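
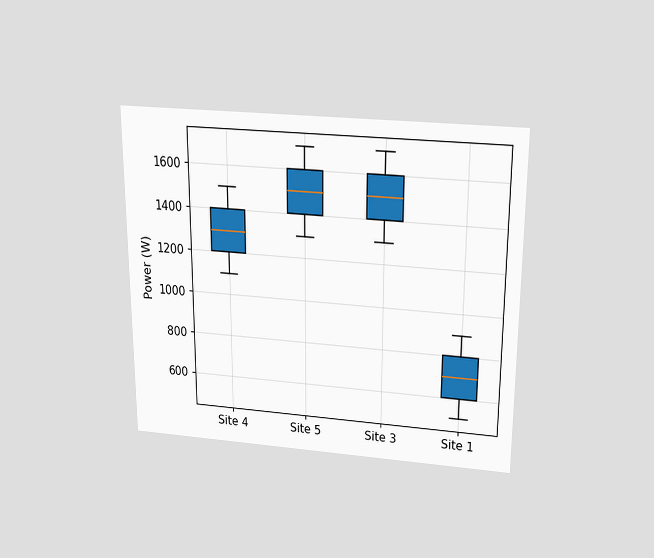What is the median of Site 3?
1500W

The chart is viewed slightly from above. The median line in the Site 3 box sits at 1500W.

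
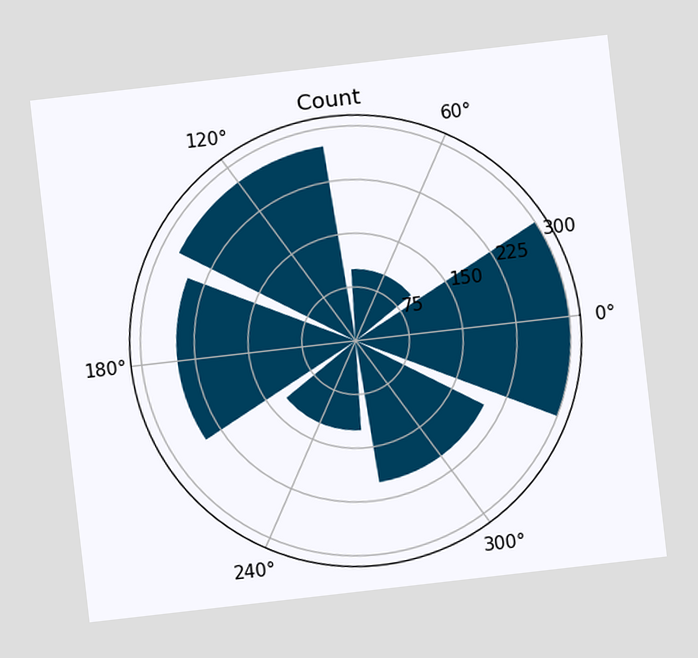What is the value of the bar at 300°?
The chart is tilted about 7° counter-clockwise. The bar at 300° reaches 200 on the radial axis.

200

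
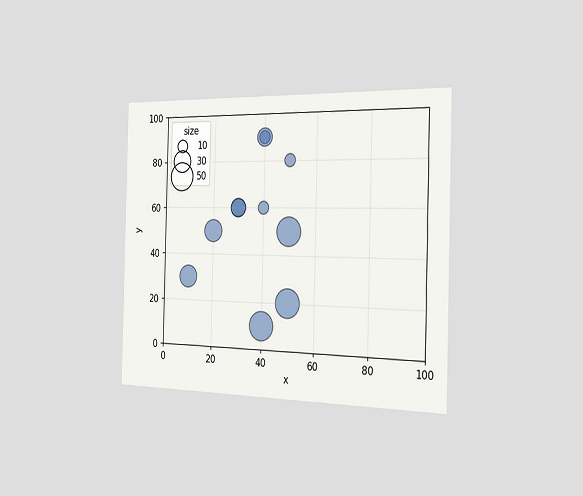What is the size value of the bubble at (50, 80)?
10

The chart is viewed slightly from the right. Matching the bubble at (50, 80) against the size legend gives 10.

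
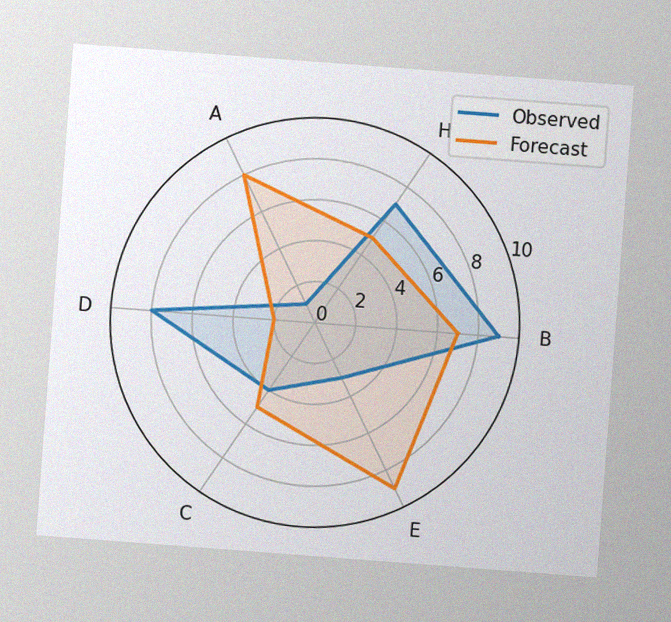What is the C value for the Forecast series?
5

The chart is tilted about 4° clockwise, with some photo noise. On the C axis, Forecast reaches 5.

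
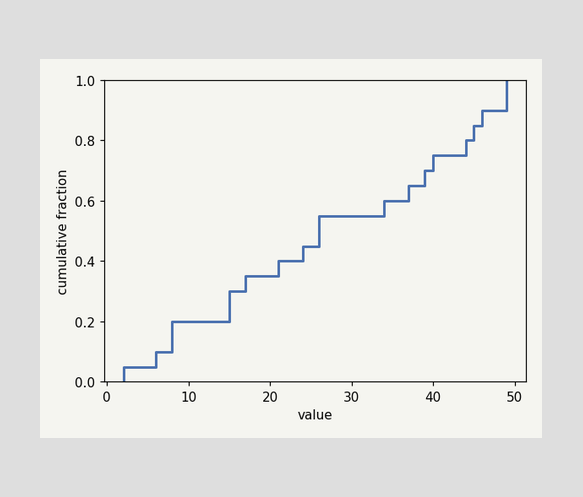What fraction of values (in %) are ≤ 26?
At x=26 the ECDF step is at 55%.

55%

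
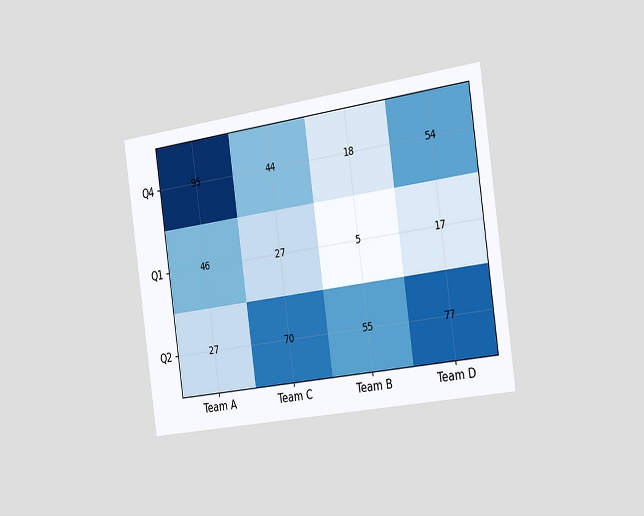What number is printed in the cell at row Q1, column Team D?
17

The chart is tilted about 8° counter-clockwise and viewed slightly from the right. The (Q1, Team D) cell reads 17.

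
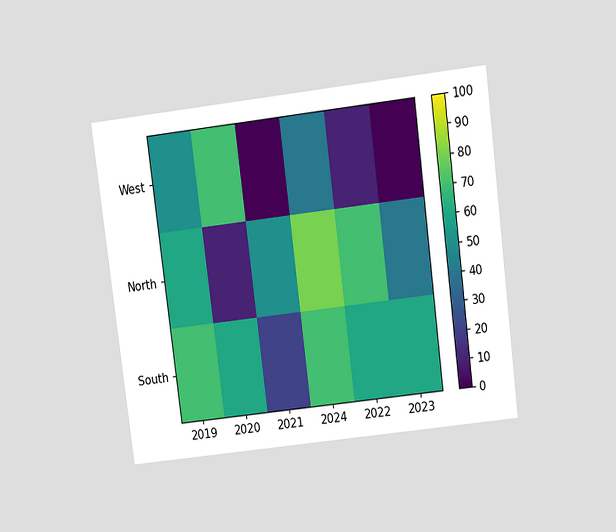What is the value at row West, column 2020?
The chart is tilted about 7° counter-clockwise and viewed slightly from above. Matching cell (West, 2020) against the colorbar gives 70.

70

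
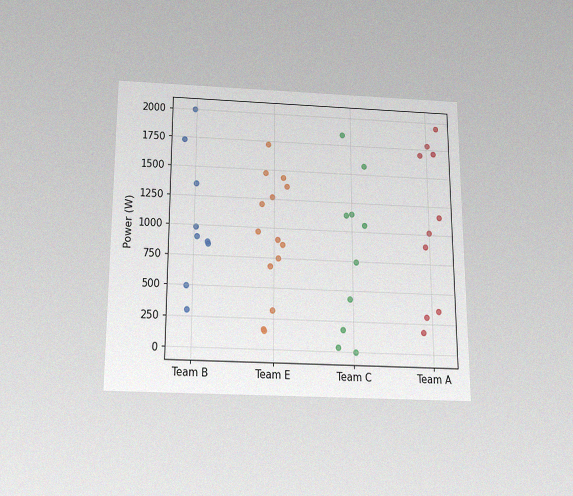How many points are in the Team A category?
10

The chart is viewed slightly from below, with some photo noise. Counting the markers in the Team A column gives 10.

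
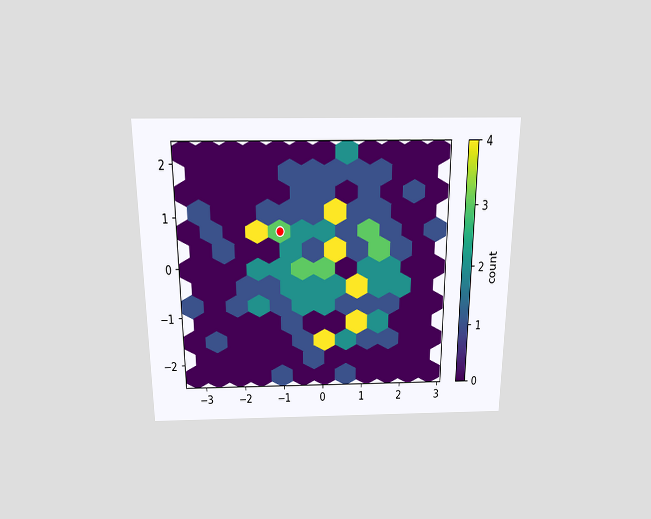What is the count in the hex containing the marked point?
The chart is viewed slightly from above. The marked hex reads 3 on the colorbar.

3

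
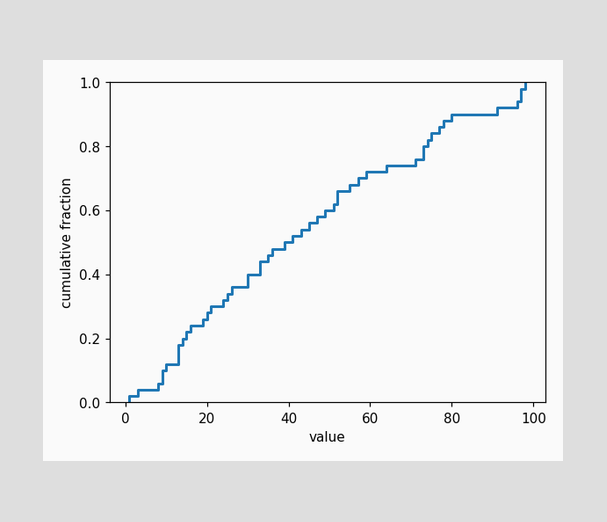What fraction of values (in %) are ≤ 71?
At x=71 the ECDF step is at 76%.

76%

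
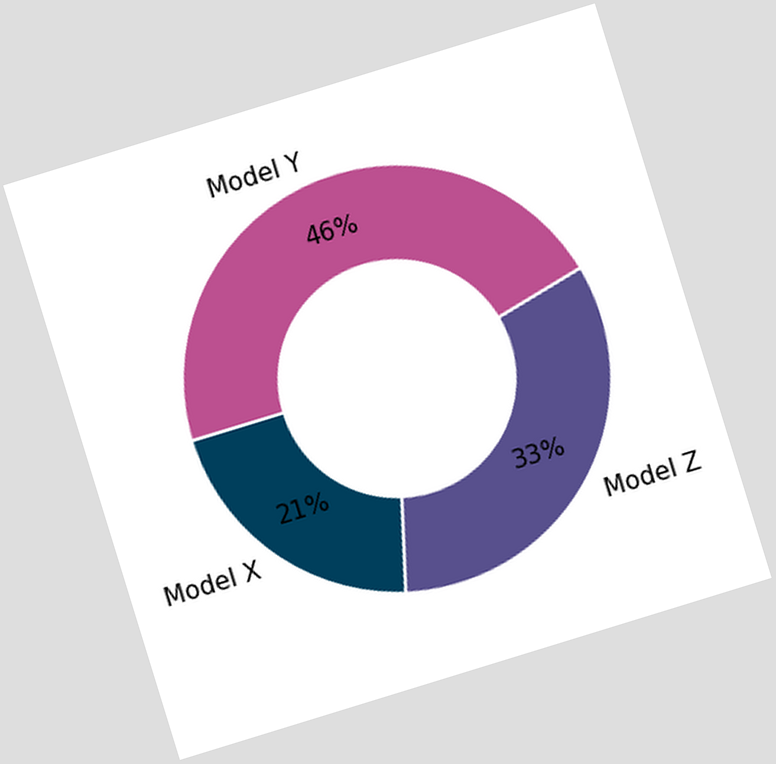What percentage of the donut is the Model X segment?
The chart is tilted about 17° counter-clockwise. The Model X segment takes up 21% of the ring.

21%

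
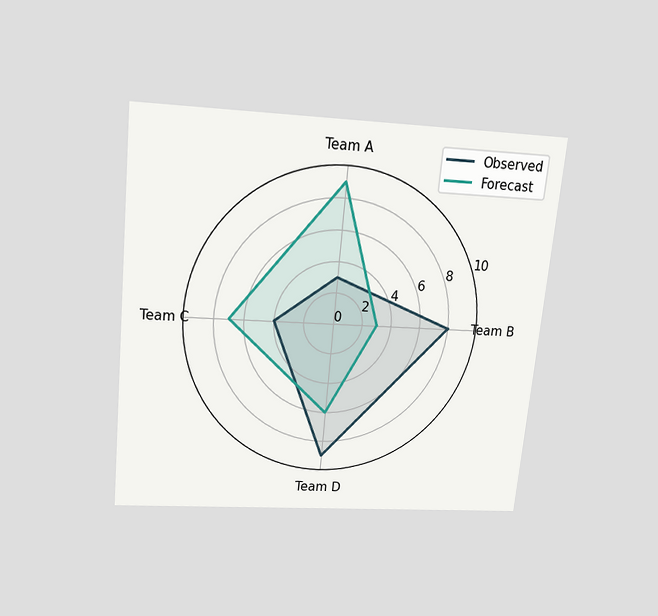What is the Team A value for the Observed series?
3

The chart is tilted about 6° clockwise and viewed slightly from above. On the Team A axis, Observed reaches 3.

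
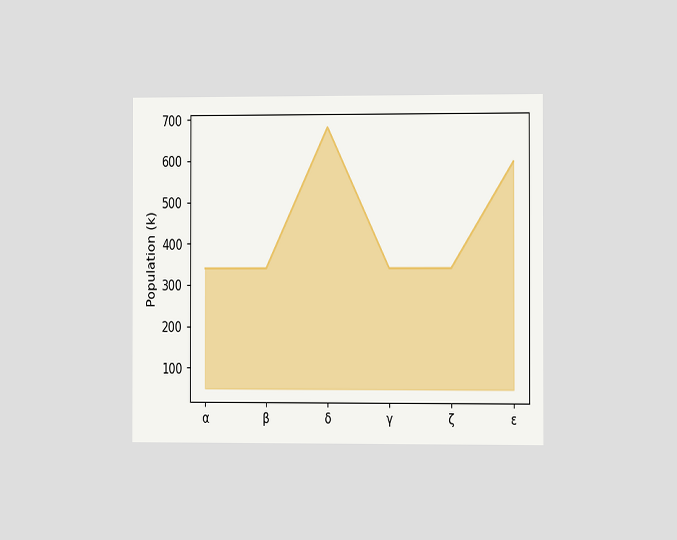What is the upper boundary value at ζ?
The chart is viewed slightly from the right. At ζ the upper boundary is at 340k.

340k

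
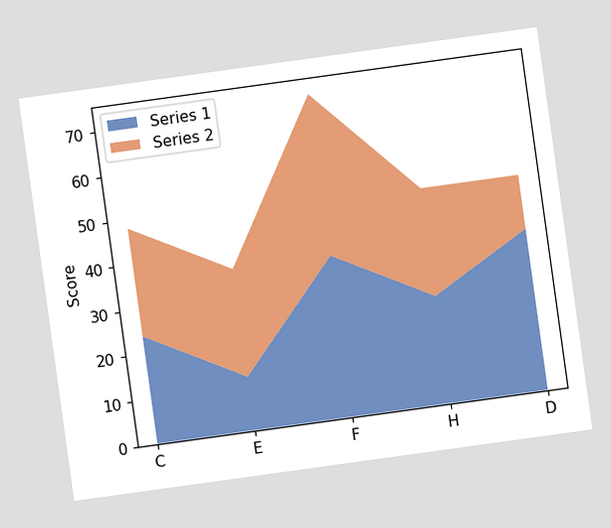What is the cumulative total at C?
48

The chart is tilted about 8° counter-clockwise. The stacked total at C reaches 48.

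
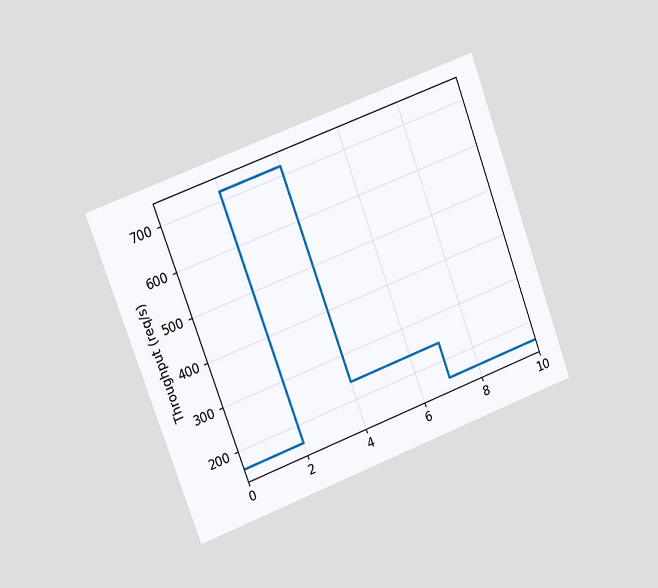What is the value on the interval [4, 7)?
The chart is tilted about 20° counter-clockwise and viewed slightly from the left. On [4, 7) the step sits at 240req/s.

240req/s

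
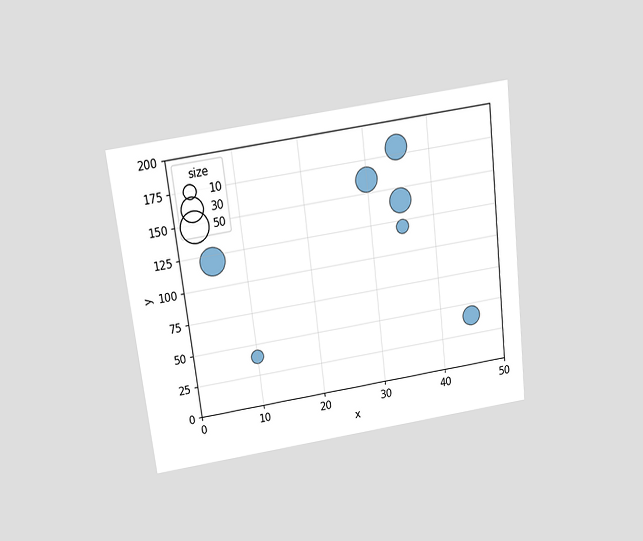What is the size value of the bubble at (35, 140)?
The chart is tilted about 7° counter-clockwise and viewed slightly from above. Matching the bubble at (35, 140) against the size legend gives 30.

30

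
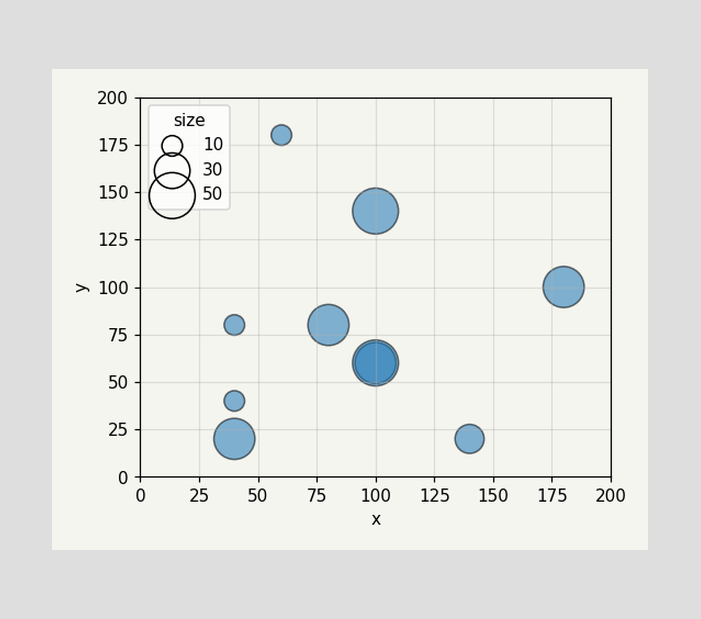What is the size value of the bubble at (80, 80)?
Matching the bubble at (80, 80) against the size legend gives 40.

40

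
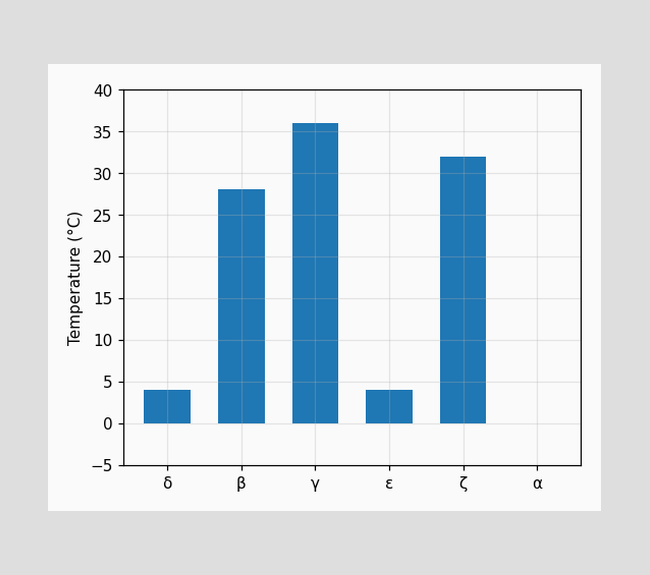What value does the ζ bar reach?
32°C

Reading along the chart's y-axis, the ζ bar reaches 32°C.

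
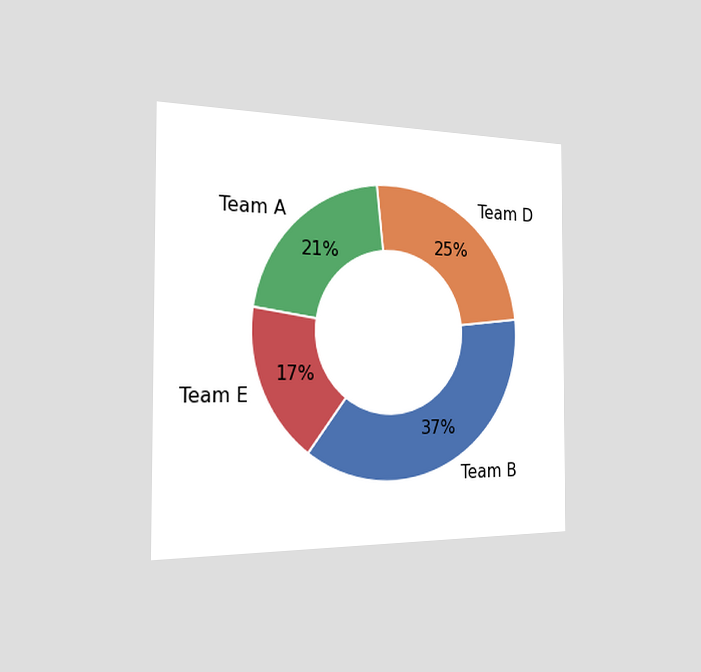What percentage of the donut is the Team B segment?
37%

The chart is viewed slightly from the left. The Team B segment takes up 37% of the ring.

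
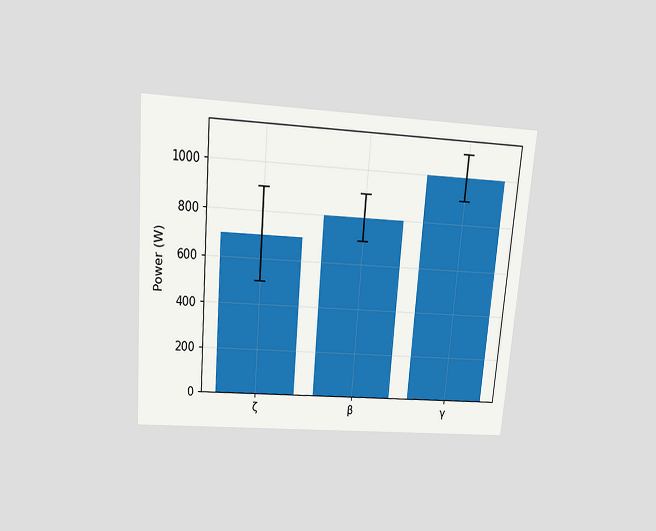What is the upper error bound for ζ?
The chart is tilted about 5° clockwise and viewed slightly from above. The ζ bar's upper whisker reaches 900W.

900W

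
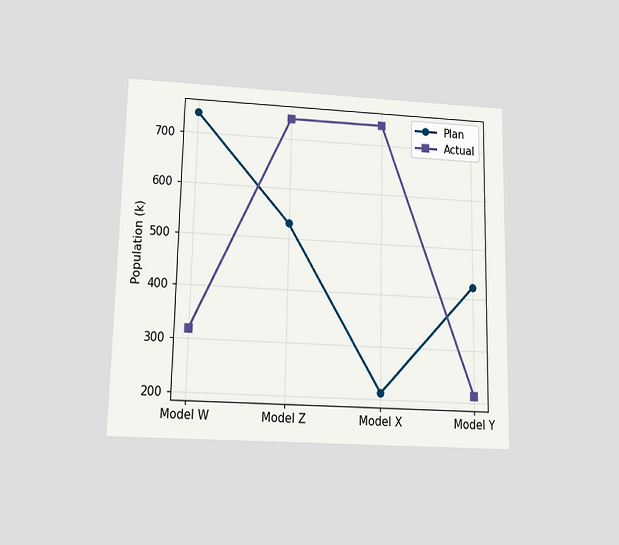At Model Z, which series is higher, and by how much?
The chart is viewed slightly from below. At Model Z, Actual sits above the other line by 212k.

Actual, by 212k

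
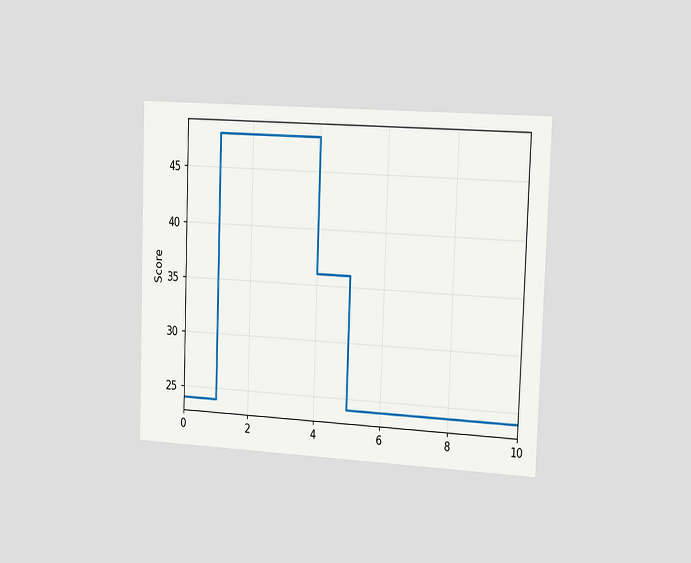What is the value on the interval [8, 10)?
24

The chart is tilted about 2° clockwise and viewed slightly from the right. On [8, 10) the step sits at 24.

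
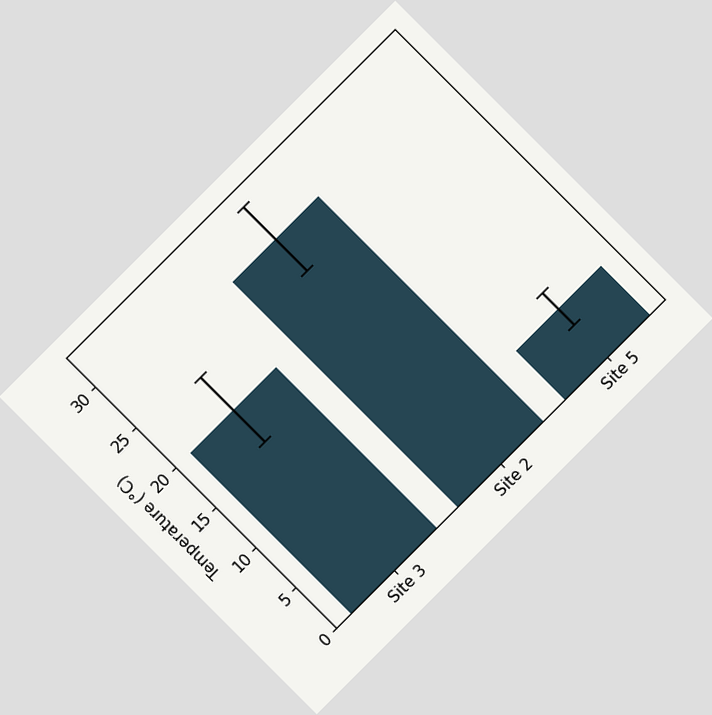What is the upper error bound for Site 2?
32°C

The chart is tilted about 45° counter-clockwise. The Site 2 bar's upper whisker reaches 32°C.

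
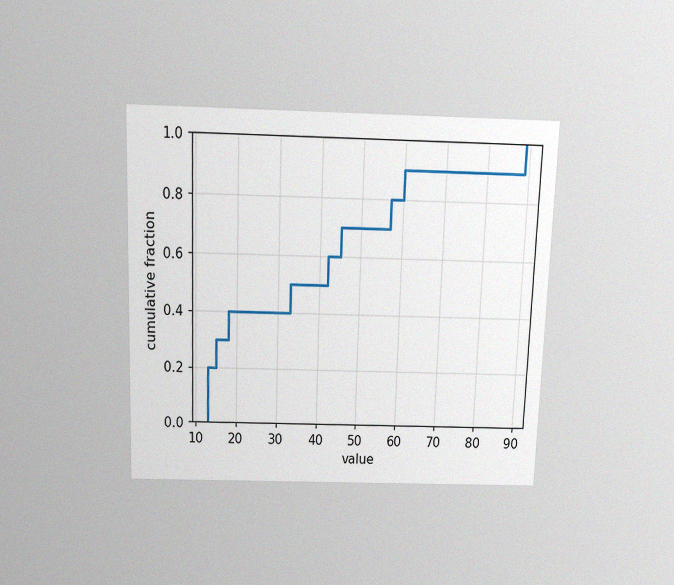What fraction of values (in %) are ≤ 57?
The chart is viewed slightly from above, with some photo noise. At x=57 the ECDF step is at 80%.

80%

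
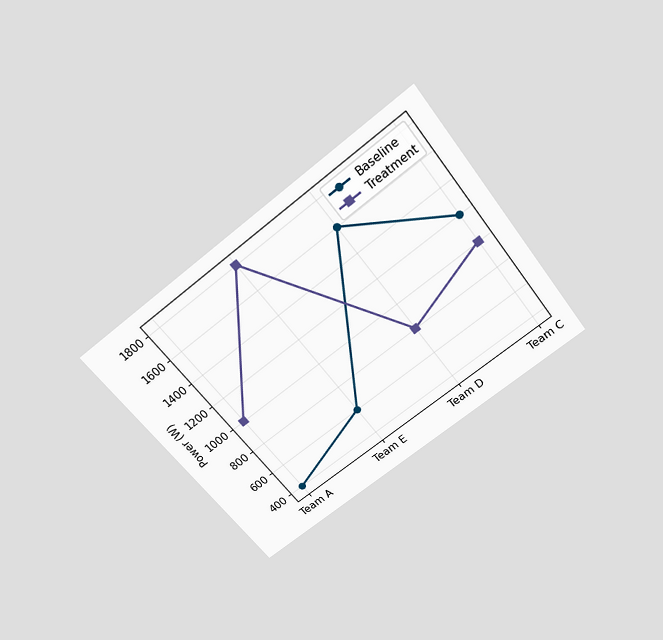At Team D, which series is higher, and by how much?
Baseline, by 800W

The chart is tilted about 38° counter-clockwise and viewed slightly from above. At Team D, Baseline sits above the other line by 800W.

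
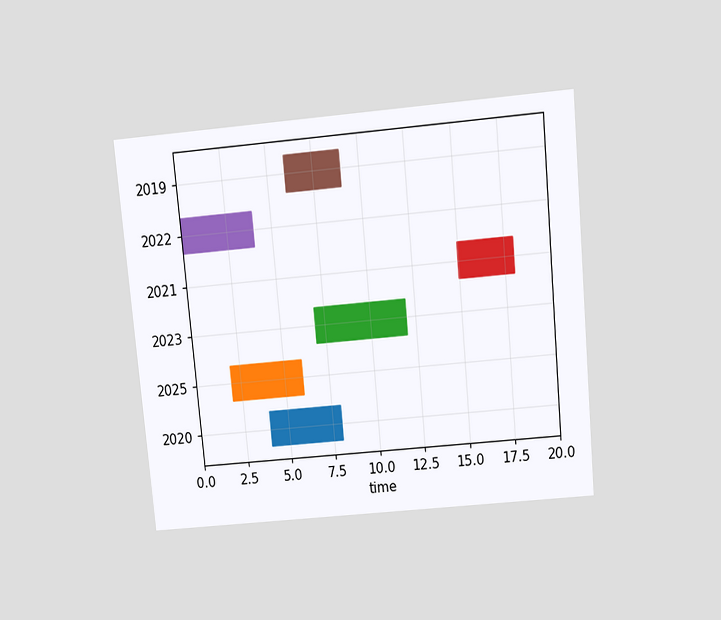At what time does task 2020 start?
The chart is tilted about 5° counter-clockwise and viewed slightly from above. The 2020 bar begins at t=4.

4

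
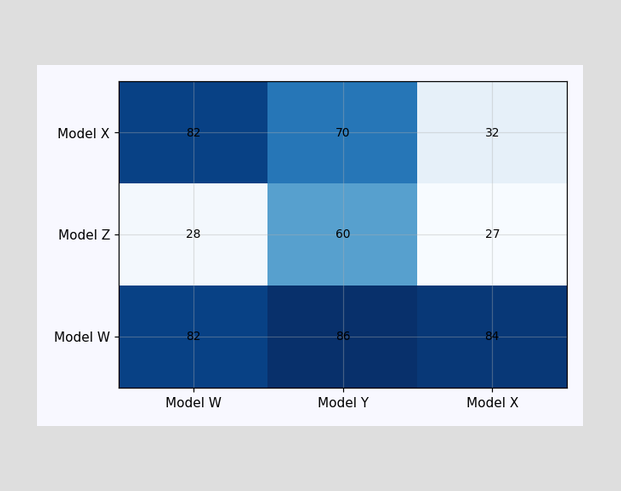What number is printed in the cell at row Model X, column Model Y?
70

The (Model X, Model Y) cell reads 70.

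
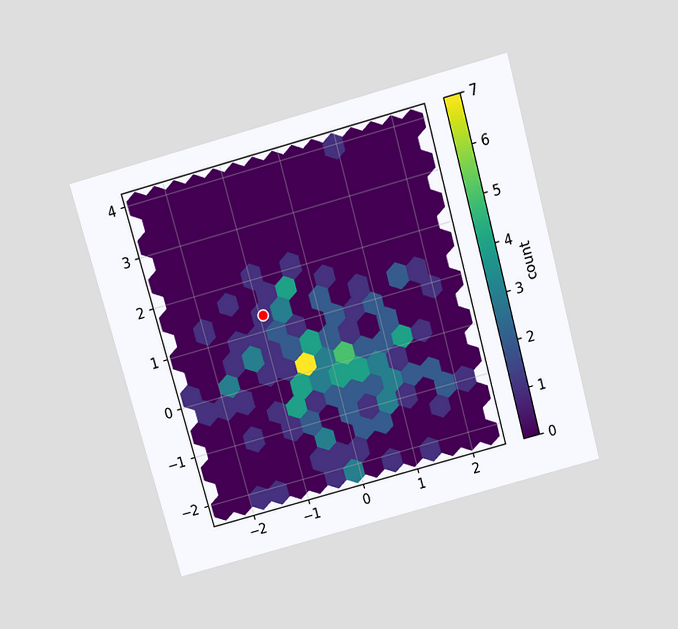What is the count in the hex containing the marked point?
1

The chart is tilted about 15° counter-clockwise and viewed slightly from above. The marked hex reads 1 on the colorbar.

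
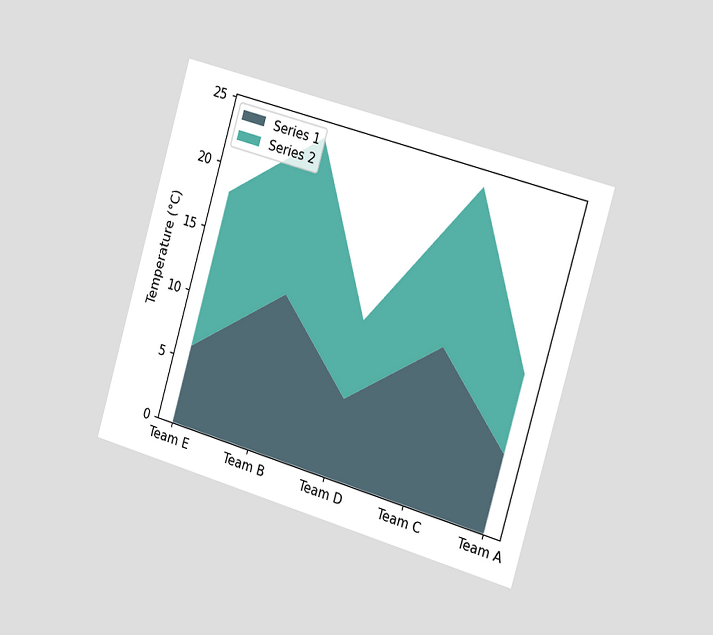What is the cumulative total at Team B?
24°C

The chart is tilted about 16° clockwise and viewed slightly from the right. The stacked total at Team B reaches 24°C.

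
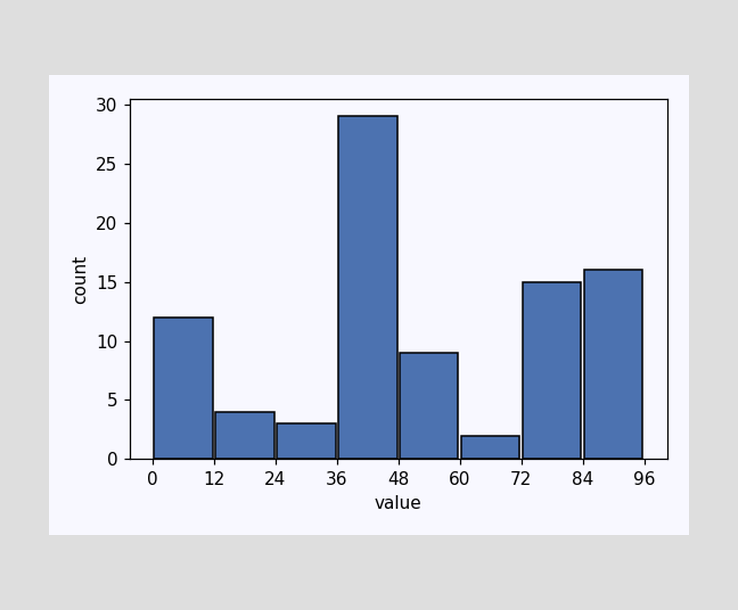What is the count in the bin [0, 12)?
12

The [0, 12) bin has height 12.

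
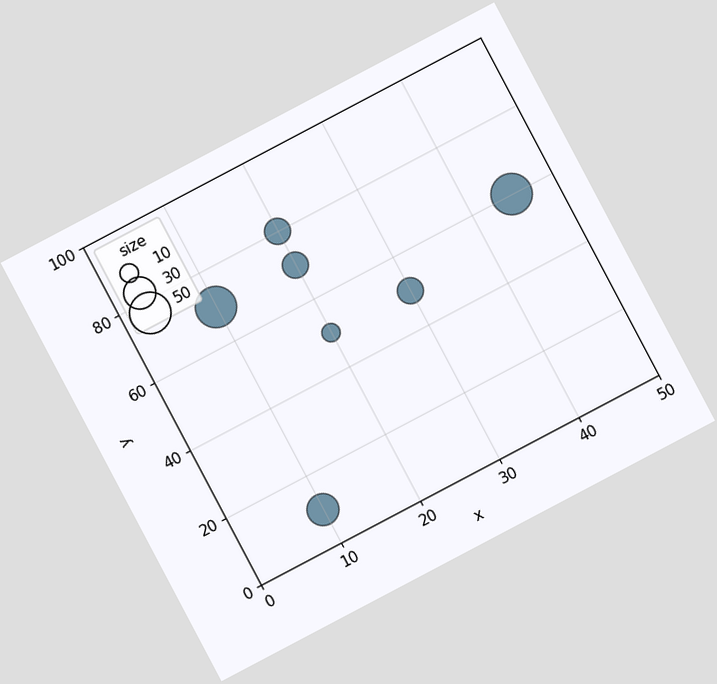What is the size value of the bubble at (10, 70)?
50

The chart is tilted about 28° counter-clockwise. Matching the bubble at (10, 70) against the size legend gives 50.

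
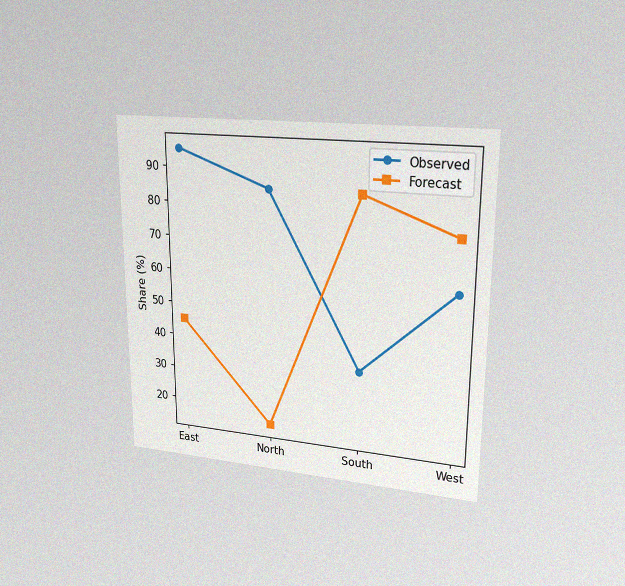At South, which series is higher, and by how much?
The chart is viewed at a slight angle, with some photo noise. At South, Forecast sits above the other line by 50%.

Forecast, by 50%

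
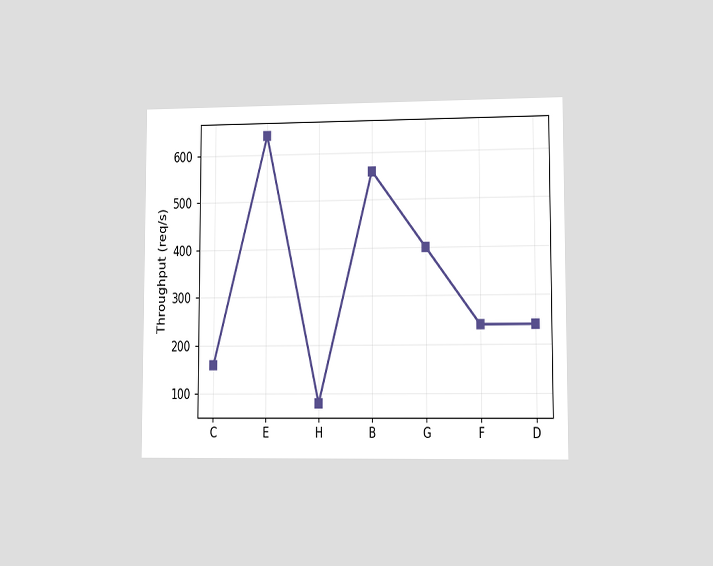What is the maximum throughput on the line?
640req/s

The chart is viewed at a slight angle. The highest point is at E, and reading across to the y-axis gives 640req/s.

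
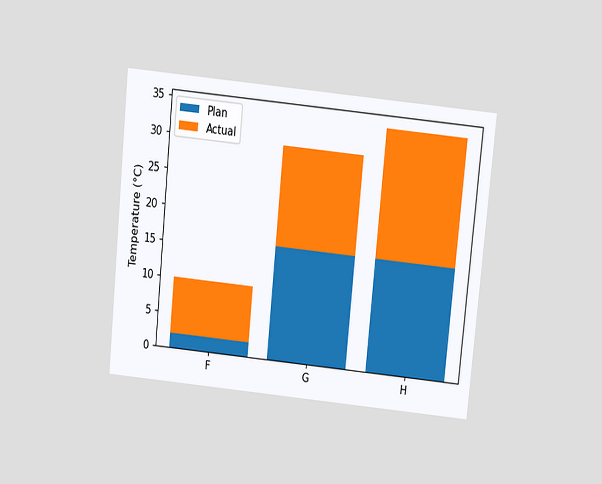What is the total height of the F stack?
10°C

The chart is tilted about 6° clockwise and viewed slightly from above. The F stack's top reaches 10°C on the y-axis.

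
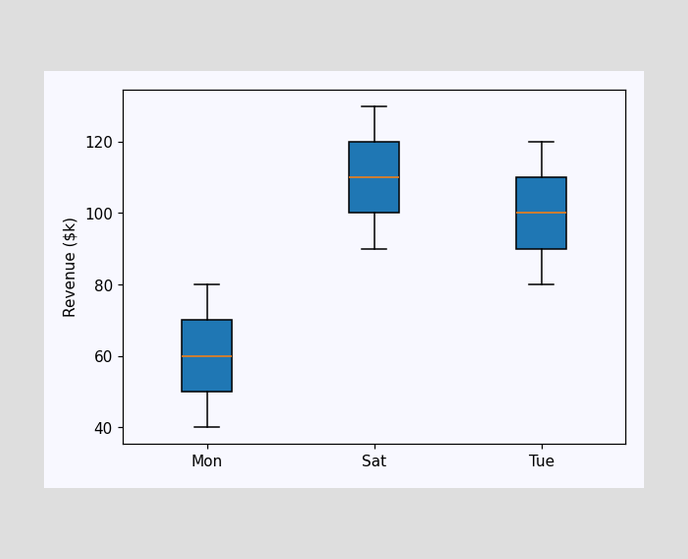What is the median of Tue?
The median line in the Tue box sits at $100k.

$100k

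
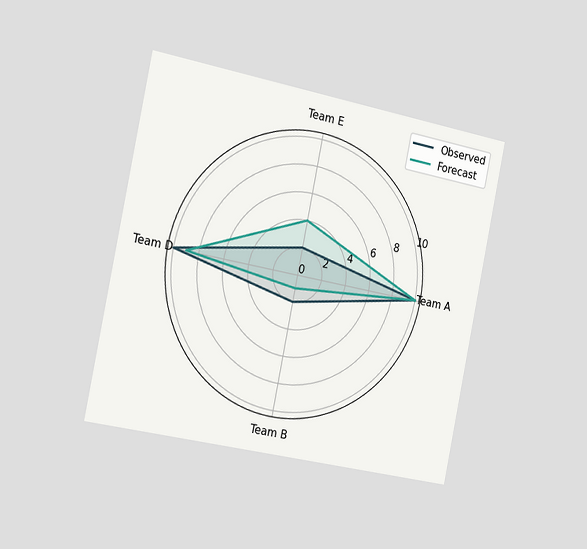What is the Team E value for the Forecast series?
The chart is tilted about 12° clockwise and viewed slightly from the left. On the Team E axis, Forecast reaches 4.

4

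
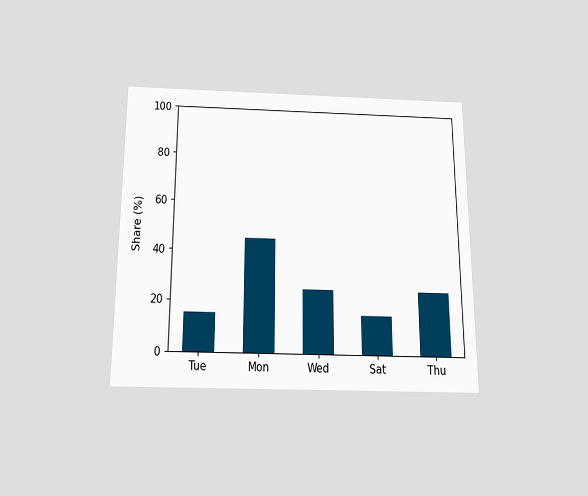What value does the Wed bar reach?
The chart is viewed slightly from below. Reading along the chart's y-axis, the Wed bar reaches 25%.

25%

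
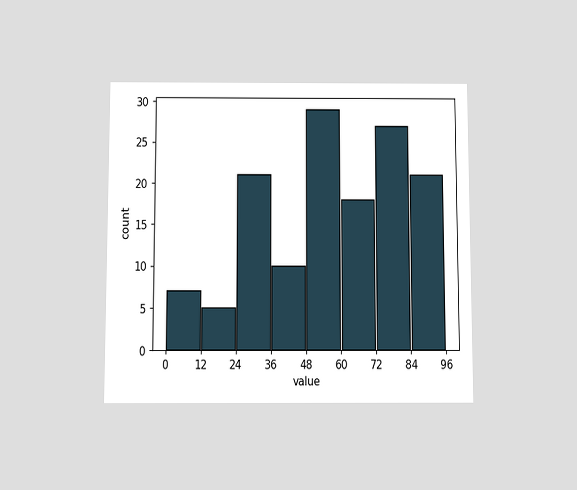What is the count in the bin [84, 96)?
The chart is viewed slightly from below. The [84, 96) bin has height 21.

21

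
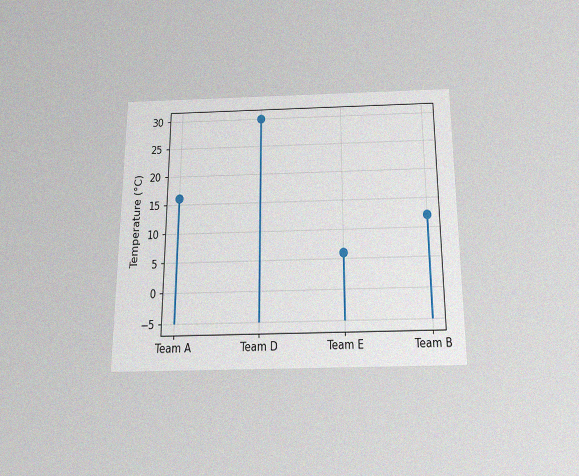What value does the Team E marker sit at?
The chart is viewed slightly from below, with some photo noise. The Team E marker sits at 6°C.

6°C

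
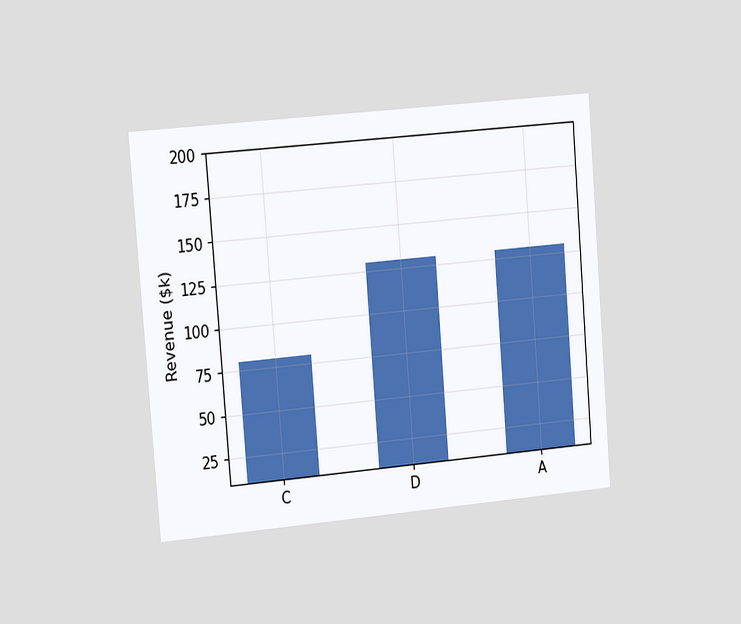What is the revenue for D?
$130k

The chart is tilted about 5° counter-clockwise and viewed slightly from the left. Reading along the chart's y-axis, the D bar reaches $130k.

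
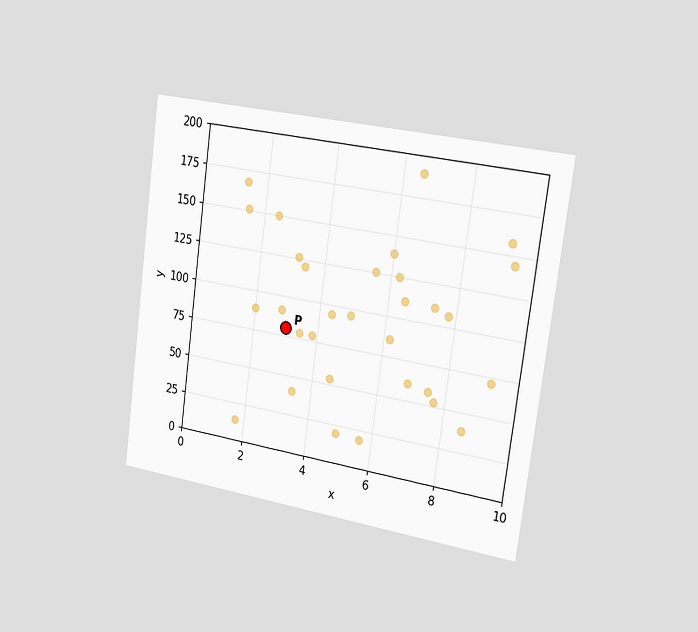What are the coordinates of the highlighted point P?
The chart is tilted about 8° clockwise and viewed slightly from the right. Following the gridlines from P to each axis, P sits at (3, 80).

(3, 80)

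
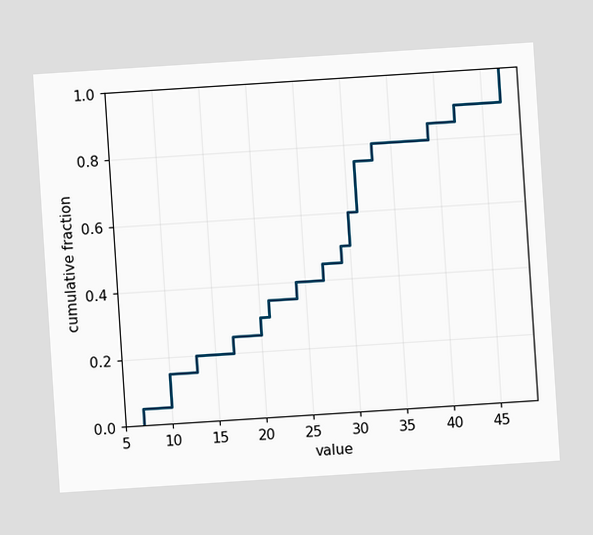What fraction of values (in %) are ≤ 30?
The chart is tilted about 4° counter-clockwise. At x=30 the ECDF step is at 60%.

60%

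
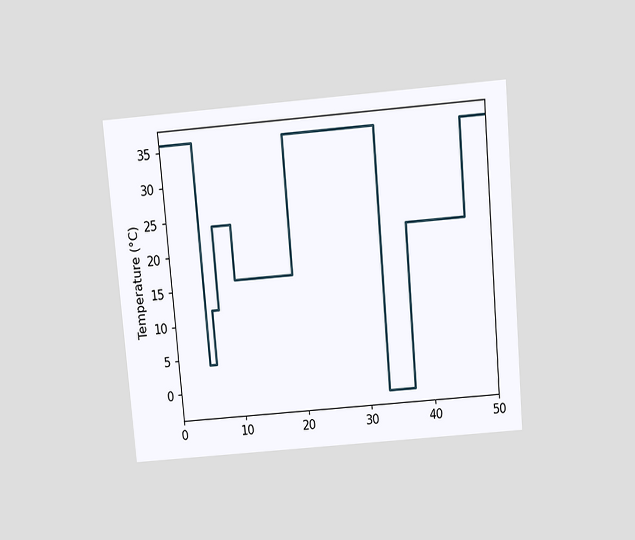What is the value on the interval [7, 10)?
24°C

The chart is tilted about 5° counter-clockwise and viewed slightly from above. On [7, 10) the step sits at 24°C.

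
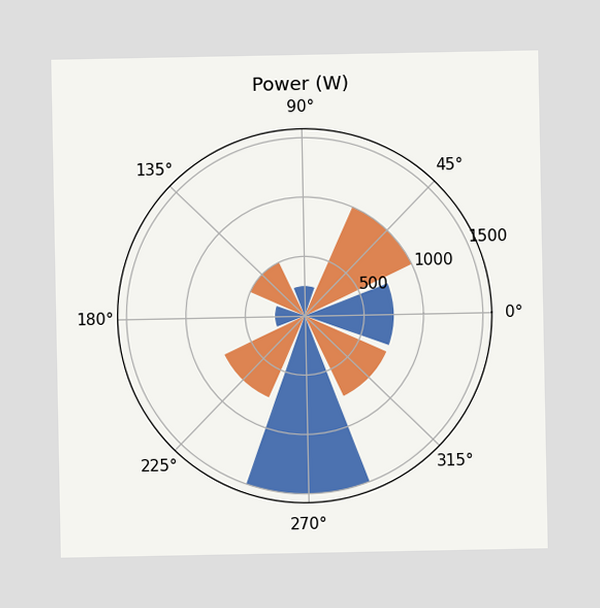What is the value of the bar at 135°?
The bar at 135° reaches 500W on the radial axis.

500W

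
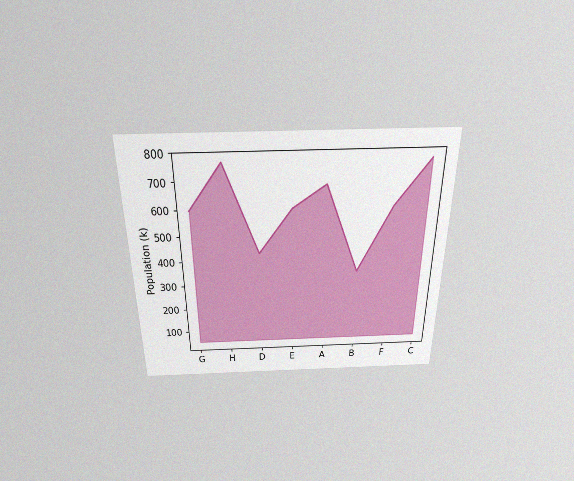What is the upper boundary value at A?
The chart is viewed slightly from above, with some photo noise. At A the upper boundary is at 680k.

680k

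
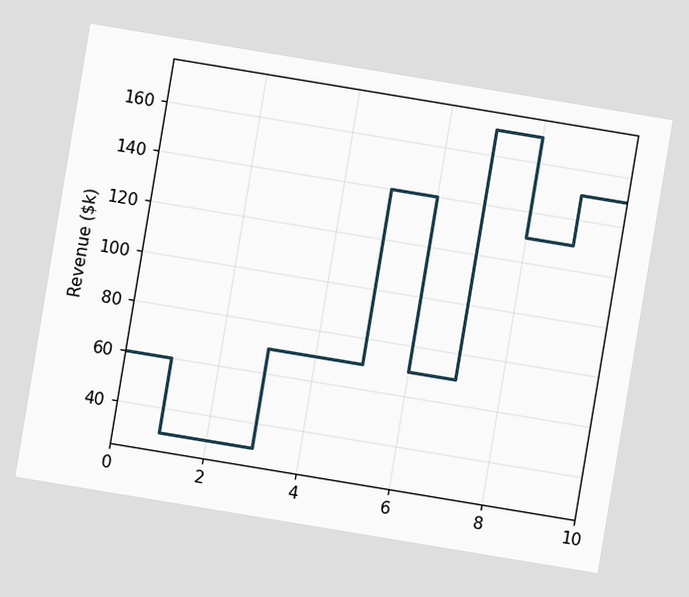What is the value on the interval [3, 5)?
The chart is tilted about 9° clockwise. On [3, 5) the step sits at $70k.

$70k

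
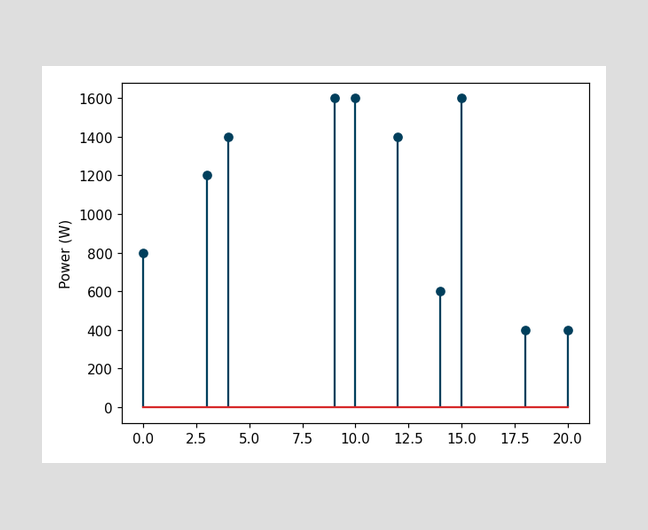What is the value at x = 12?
1400W

The stem at x=12 reaches 1400W.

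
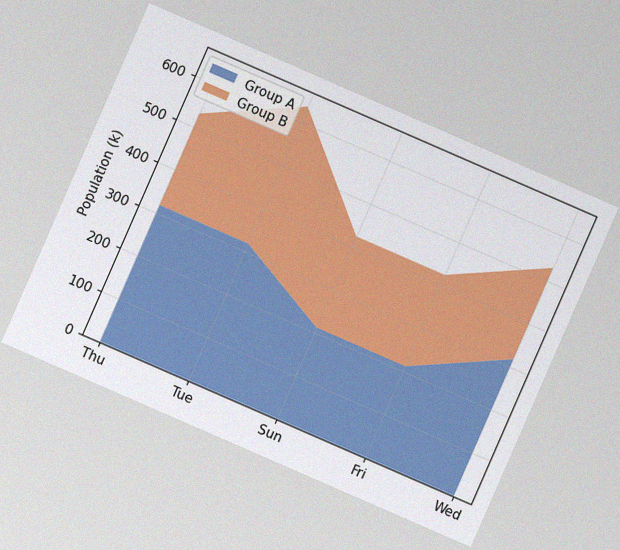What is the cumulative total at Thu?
The chart is tilted about 24° clockwise, with some photo noise. The stacked total at Thu reaches 530k.

530k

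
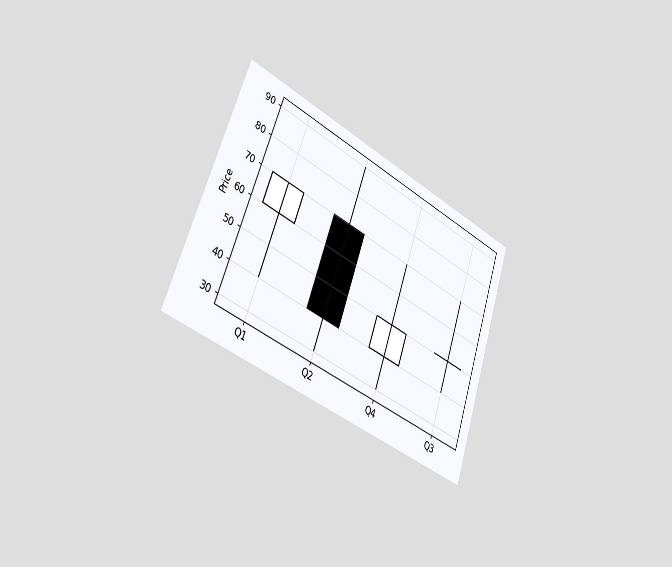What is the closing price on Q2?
40

The chart is tilted about 20° clockwise and viewed slightly from the left. The Q2 candle closes at 40.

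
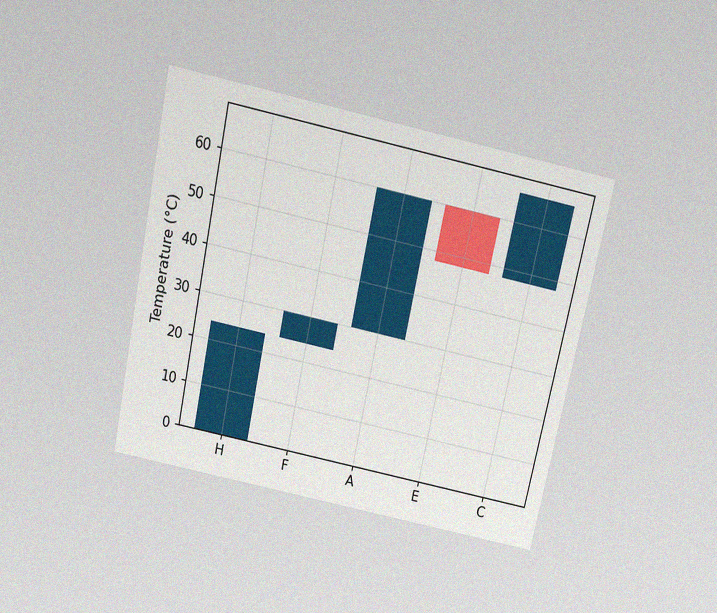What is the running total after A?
60°C

The chart is tilted about 12° clockwise and viewed slightly from above, with some photo noise. After A the running total reaches 60°C.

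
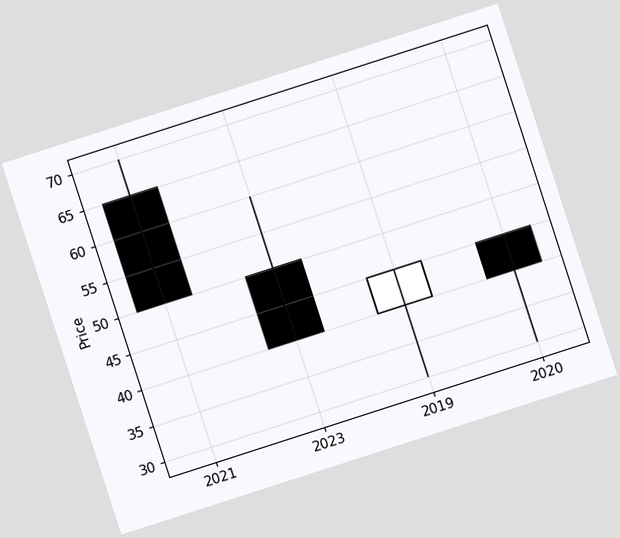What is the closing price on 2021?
The chart is tilted about 18° counter-clockwise. The 2021 candle closes at 50.

50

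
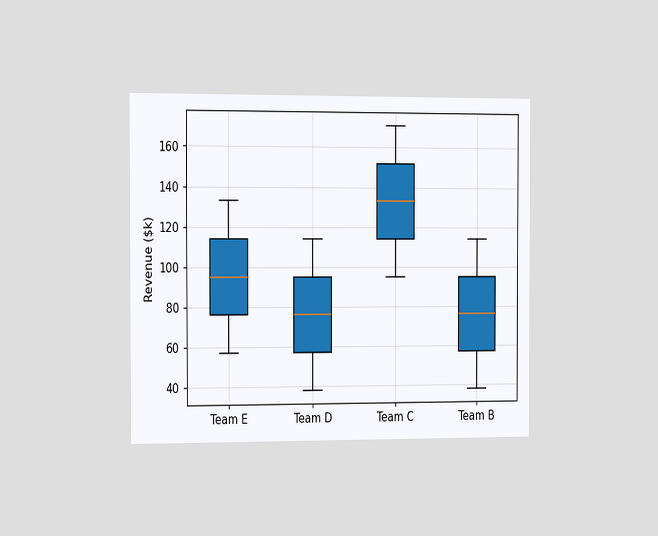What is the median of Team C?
$133k

The chart is viewed slightly from the left. The median line in the Team C box sits at $133k.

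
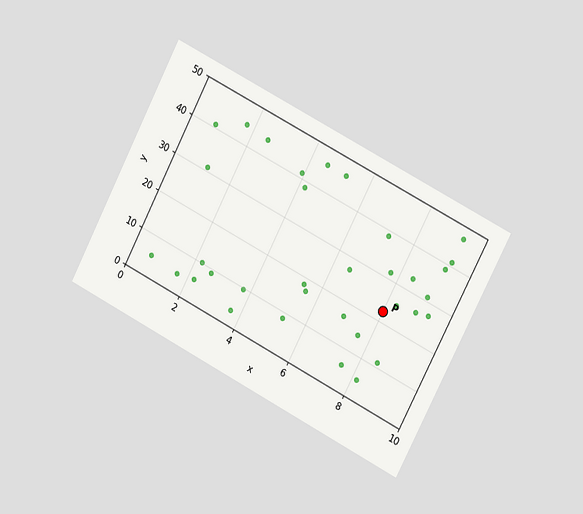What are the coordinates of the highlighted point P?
(8, 22.5)

The chart is tilted about 27° clockwise and viewed slightly from the right. Following the gridlines from P to each axis, P sits at (8, 22.5).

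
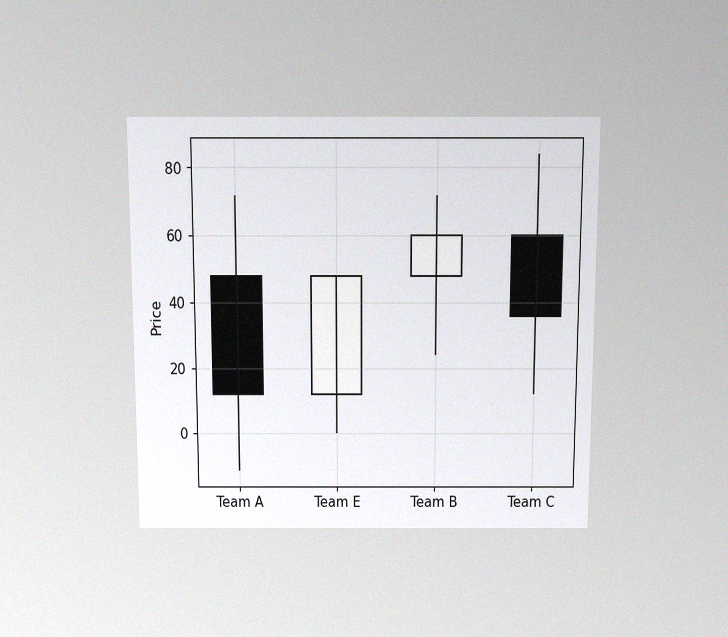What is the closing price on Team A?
12

The chart is viewed slightly from above, with some photo noise. The Team A candle closes at 12.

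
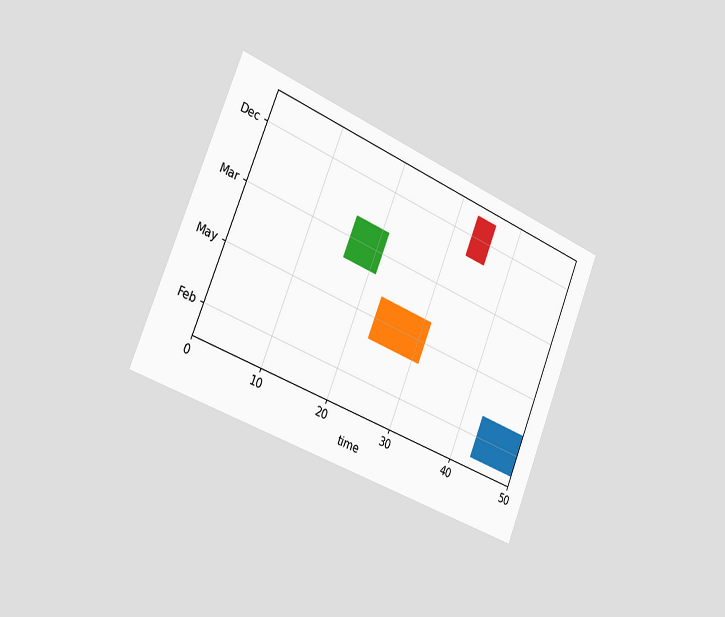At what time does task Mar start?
The chart is tilted about 22° clockwise and viewed slightly from the left. The Mar bar begins at t=16.

16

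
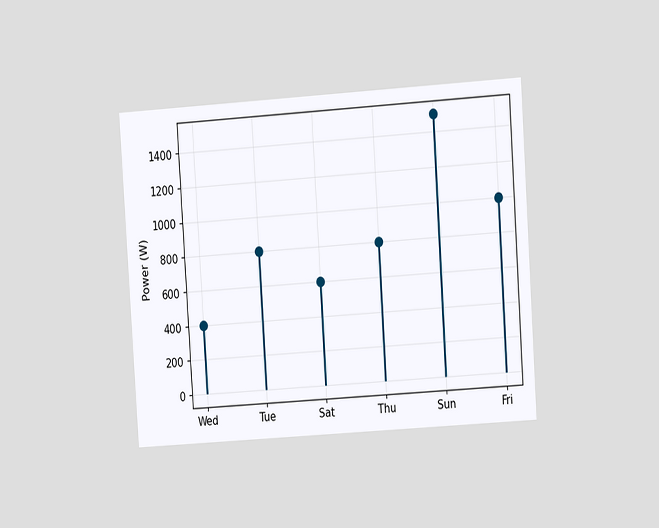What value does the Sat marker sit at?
The chart is tilted about 4° counter-clockwise and viewed at a slight angle. The Sat marker sits at 600W.

600W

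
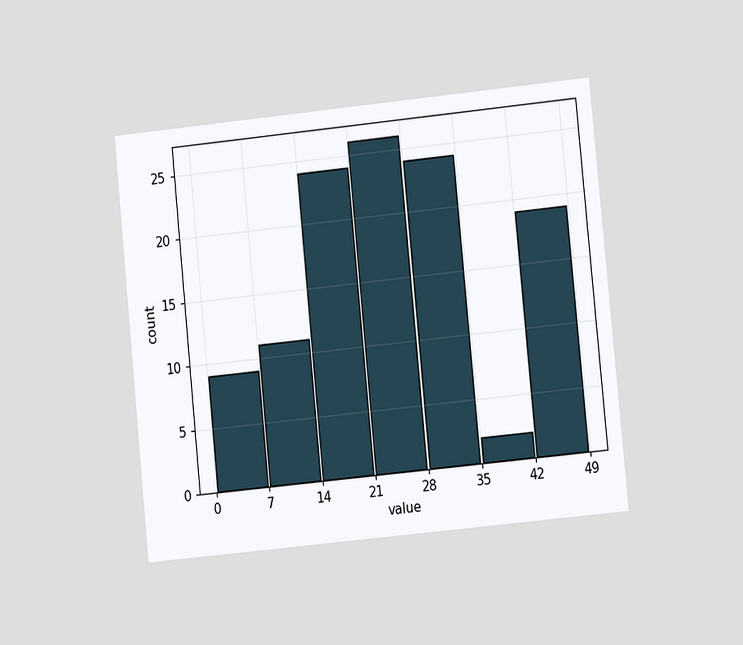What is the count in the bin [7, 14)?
The chart is tilted about 6° counter-clockwise and viewed at a slight angle. The [7, 14) bin has height 11.

11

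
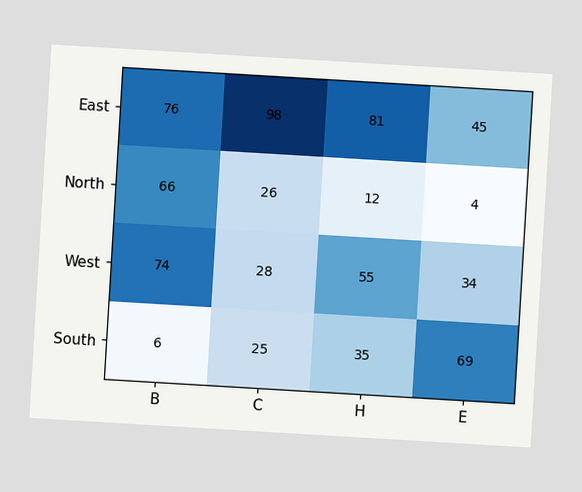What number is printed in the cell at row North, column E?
4

The chart is tilted about 3° clockwise. The (North, E) cell reads 4.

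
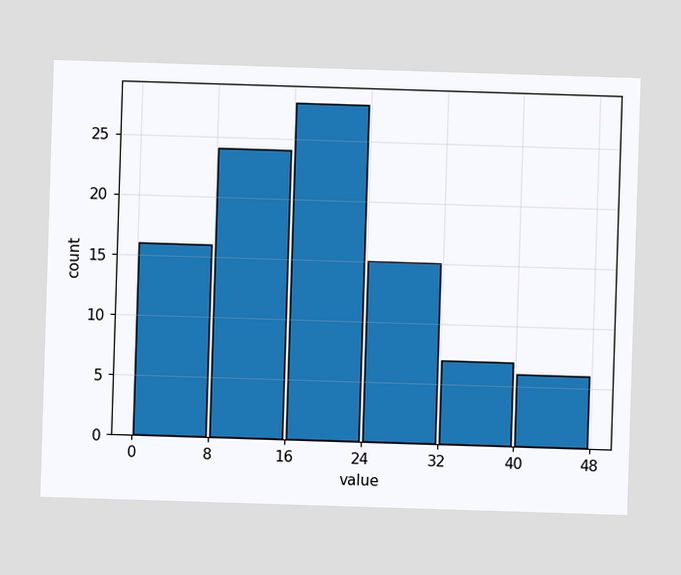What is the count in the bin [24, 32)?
The [24, 32) bin has height 15.

15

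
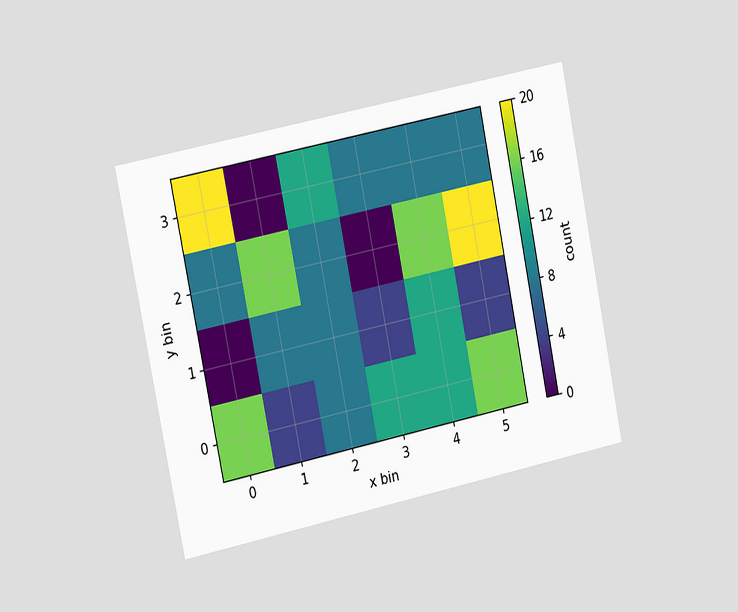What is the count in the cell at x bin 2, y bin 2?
The chart is tilted about 11° counter-clockwise and viewed slightly from the left. Matching the cell (2, 2) against the colorbar gives 8.

8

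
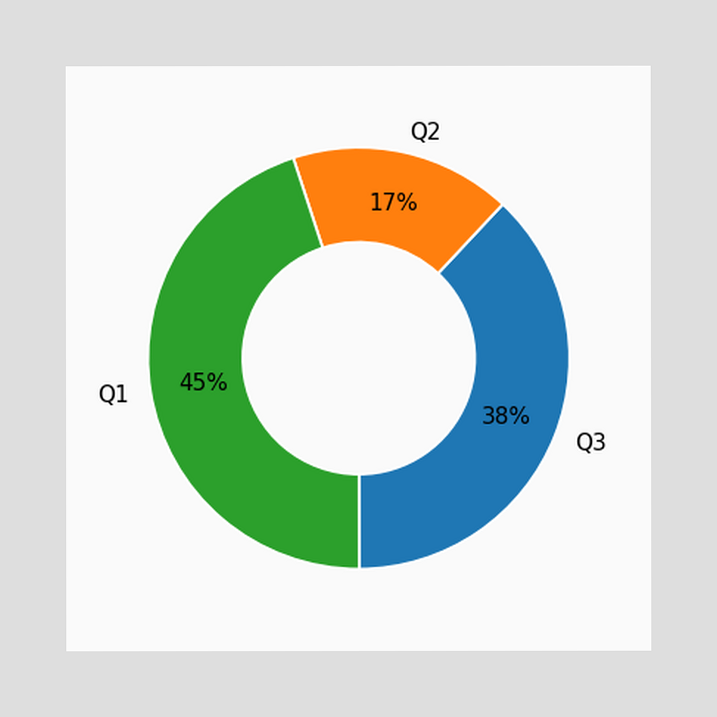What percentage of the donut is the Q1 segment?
45%

The Q1 segment takes up 45% of the ring.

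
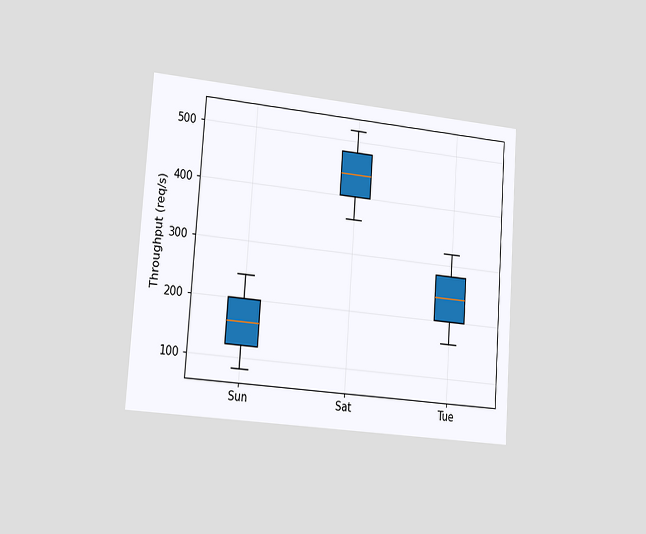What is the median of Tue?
240req/s

The chart is tilted about 4° clockwise and viewed slightly from the left. The median line in the Tue box sits at 240req/s.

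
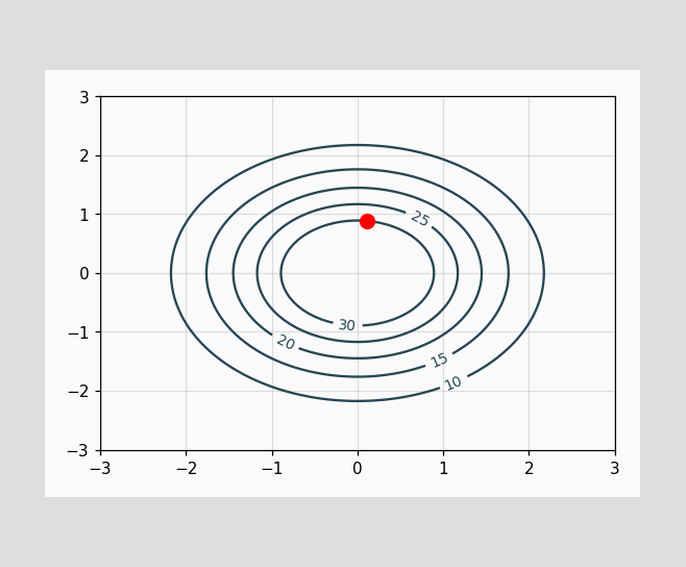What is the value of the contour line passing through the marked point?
30

The marked point sits on the contour labelled 30.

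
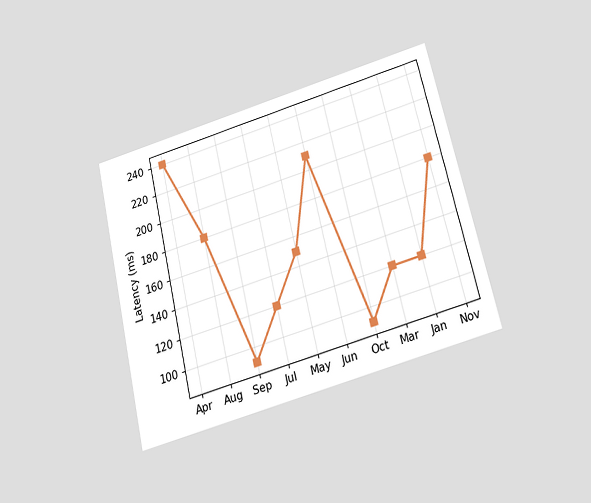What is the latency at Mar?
120ms

The chart is tilted about 13° counter-clockwise and viewed slightly from below. At Mar, the line is at 120ms.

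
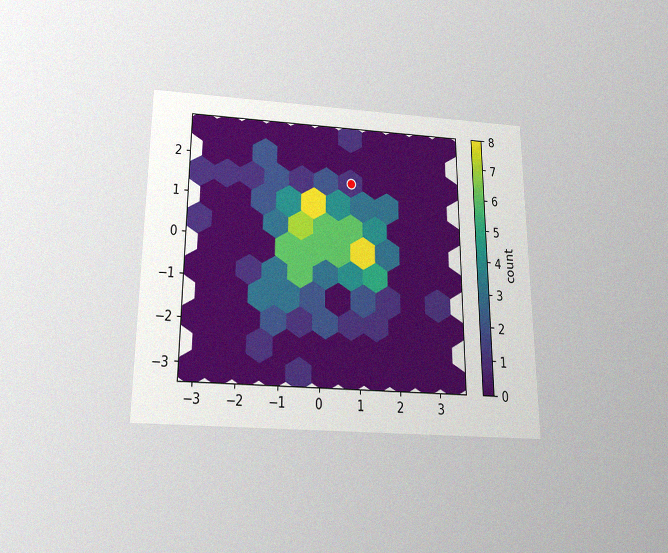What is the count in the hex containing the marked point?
1

The chart is viewed slightly from below, with some photo noise. The marked hex reads 1 on the colorbar.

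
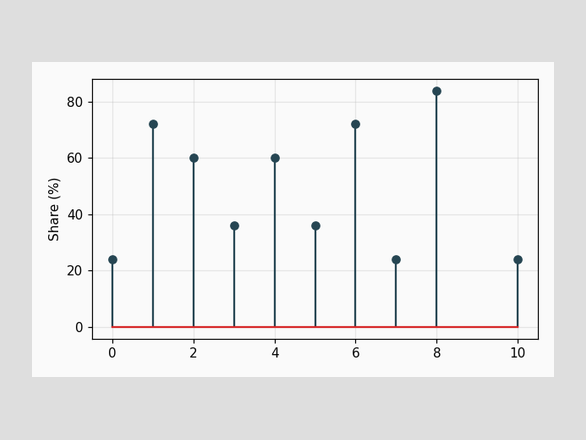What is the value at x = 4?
60%

The stem at x=4 reaches 60%.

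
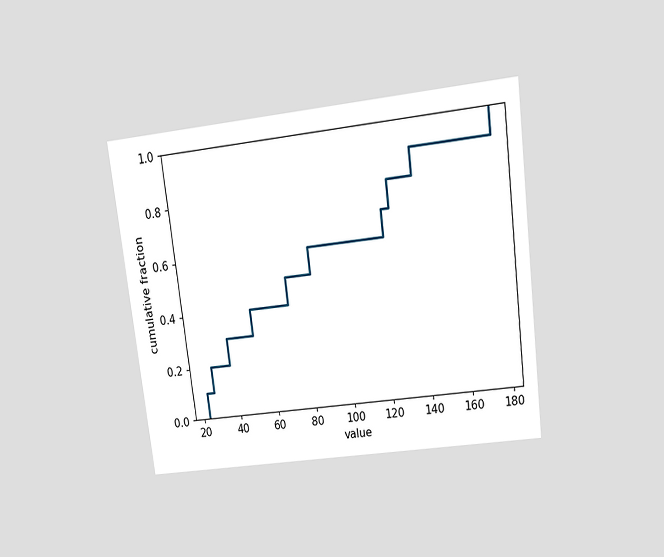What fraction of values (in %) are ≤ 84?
60%

The chart is tilted about 7° counter-clockwise and viewed at a slight angle. At x=84 the ECDF step is at 60%.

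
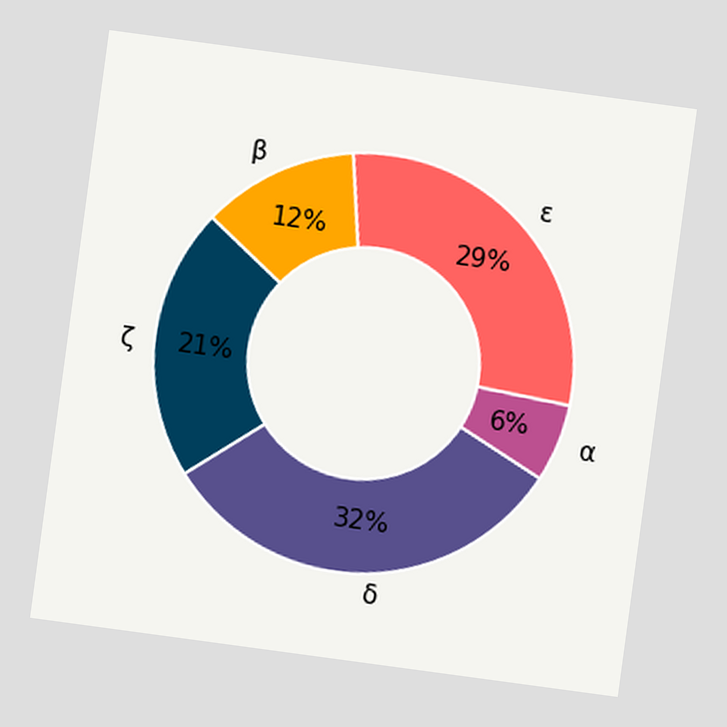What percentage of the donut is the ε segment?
29%

The chart is tilted about 8° clockwise. The ε segment takes up 29% of the ring.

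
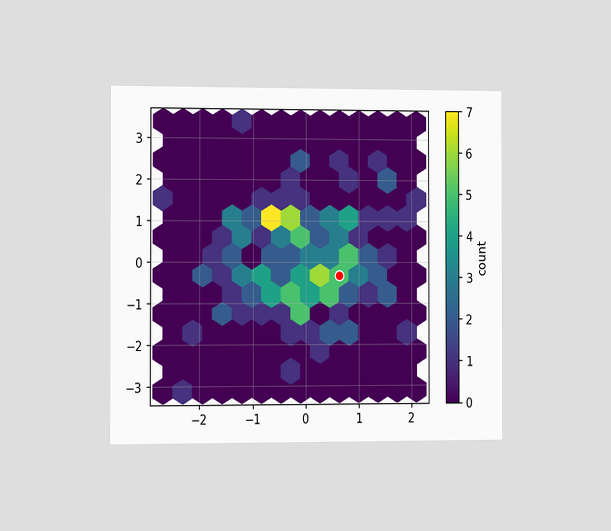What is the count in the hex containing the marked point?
The chart is viewed slightly from the left. The marked hex reads 5 on the colorbar.

5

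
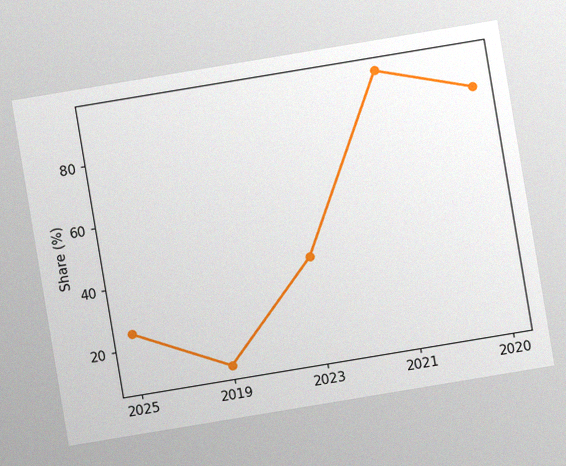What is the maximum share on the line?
95%

The chart is tilted about 9° counter-clockwise, with some photo noise. The highest point is at 2021, and reading across to the y-axis gives 95%.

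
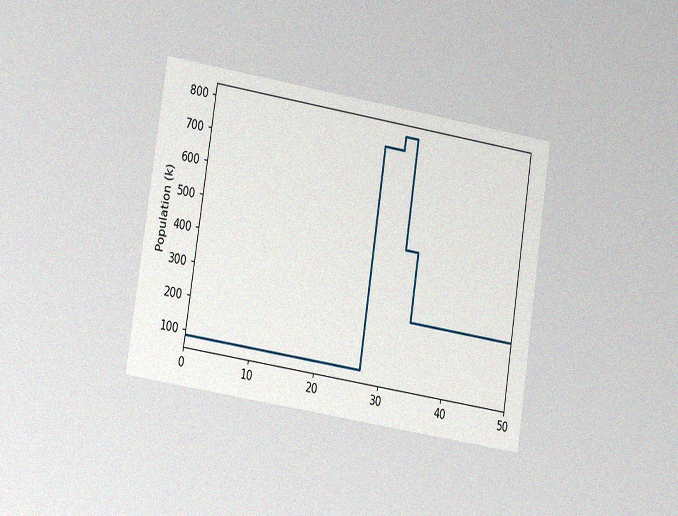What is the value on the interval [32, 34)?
The chart is tilted about 9° clockwise and viewed at a slight angle, with some photo noise. On [32, 34) the step sits at 462k.

462k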